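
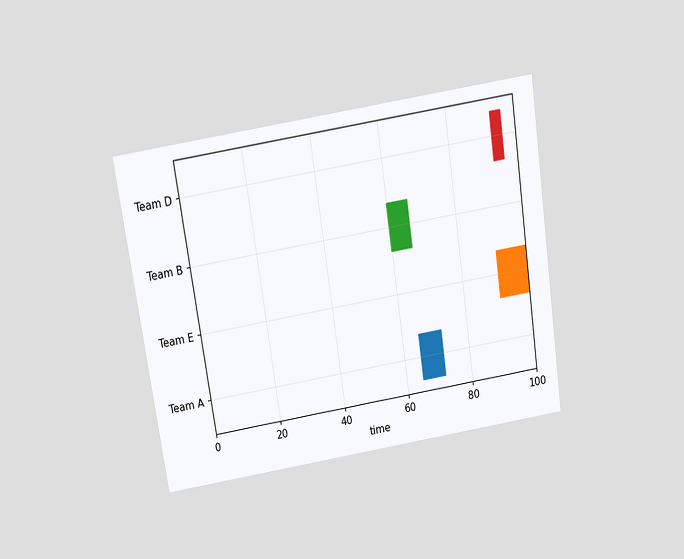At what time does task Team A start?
The chart is tilted about 9° counter-clockwise and viewed slightly from above. The Team A bar begins at t=65.

65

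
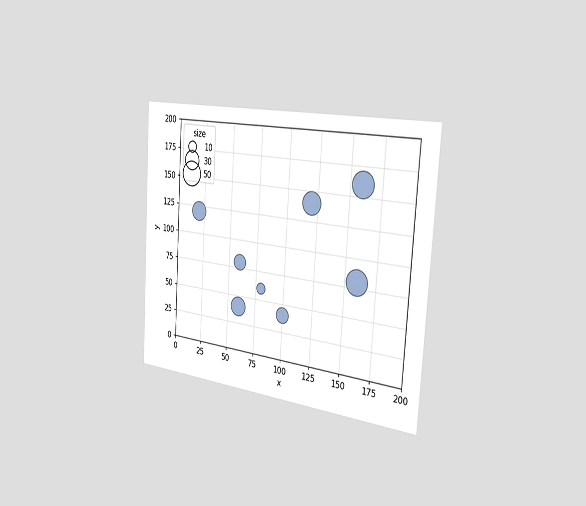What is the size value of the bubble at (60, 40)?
30

The chart is tilted about 4° clockwise and viewed slightly from the right. Matching the bubble at (60, 40) against the size legend gives 30.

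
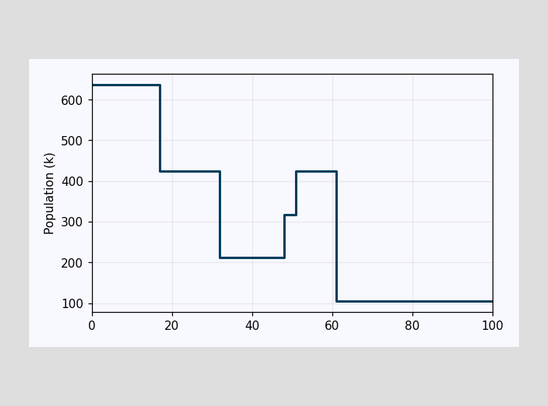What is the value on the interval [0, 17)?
636k

On [0, 17) the step sits at 636k.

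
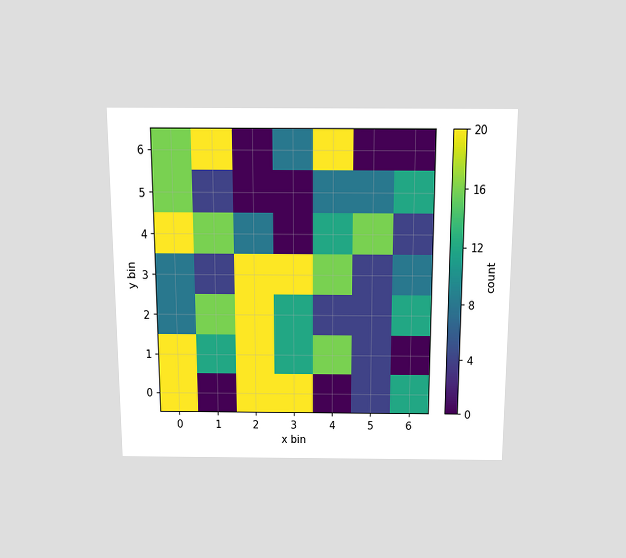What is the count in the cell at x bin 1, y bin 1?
The chart is viewed slightly from above. Matching the cell (1, 1) against the colorbar gives 12.

12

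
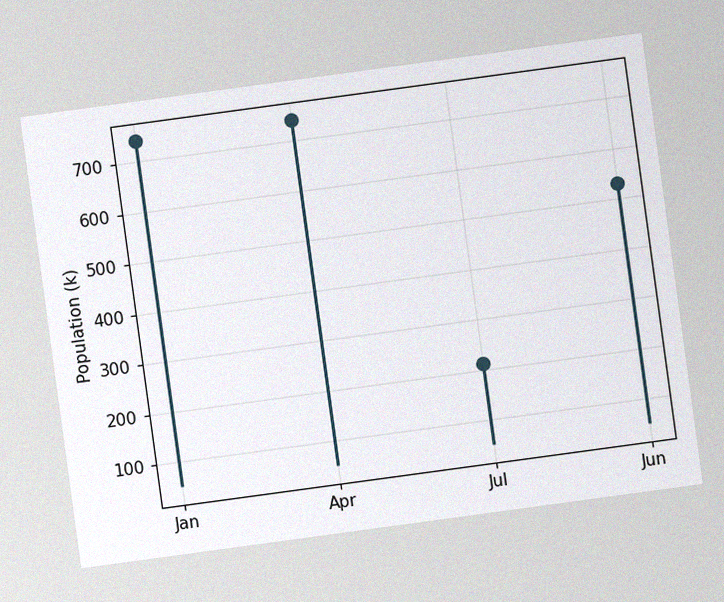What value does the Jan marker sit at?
The chart is tilted about 8° counter-clockwise, with some photo noise. The Jan marker sits at 742k.

742k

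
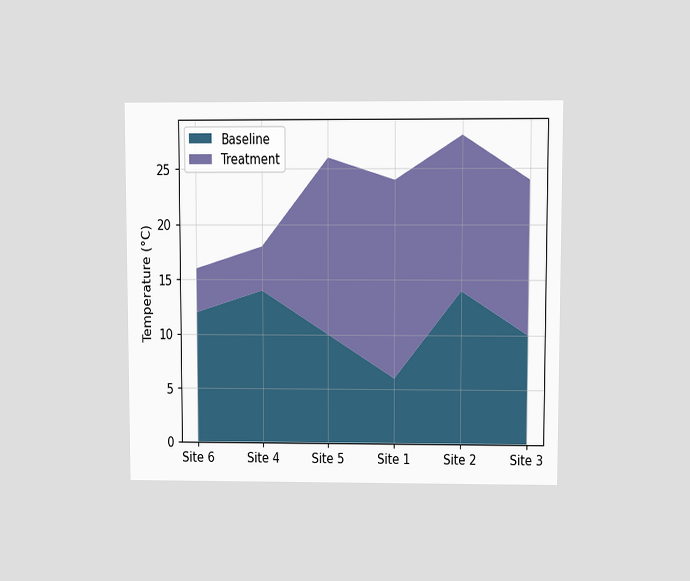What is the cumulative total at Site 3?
The chart is viewed at a slight angle. The stacked total at Site 3 reaches 24°C.

24°C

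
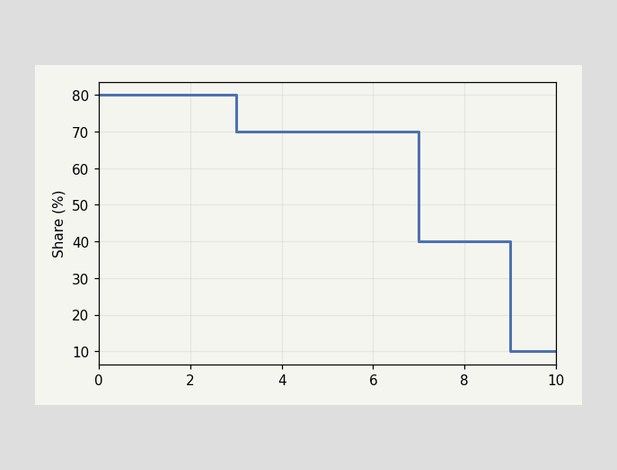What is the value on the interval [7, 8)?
On [7, 8) the step sits at 40%.

40%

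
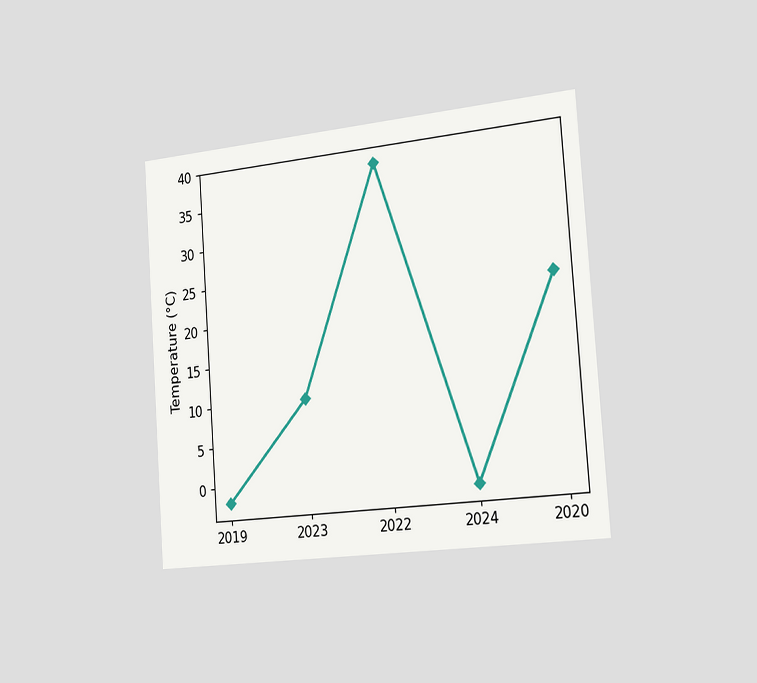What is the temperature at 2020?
22°C

The chart is tilted about 4° counter-clockwise and viewed slightly from the right. At 2020, the line is at 22°C.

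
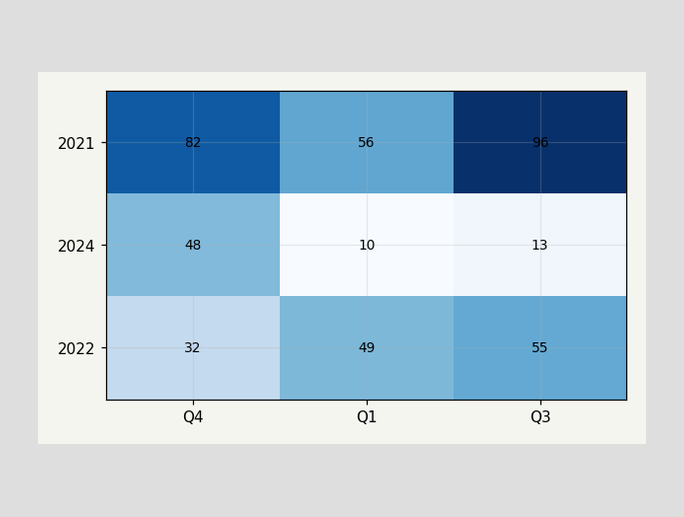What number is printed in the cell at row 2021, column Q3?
96

The (2021, Q3) cell reads 96.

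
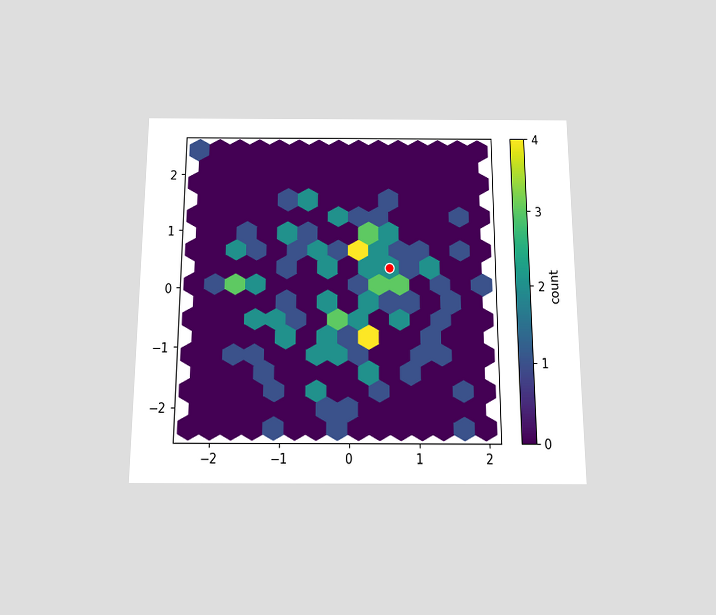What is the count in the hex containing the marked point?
2

The chart is viewed slightly from below. The marked hex reads 2 on the colorbar.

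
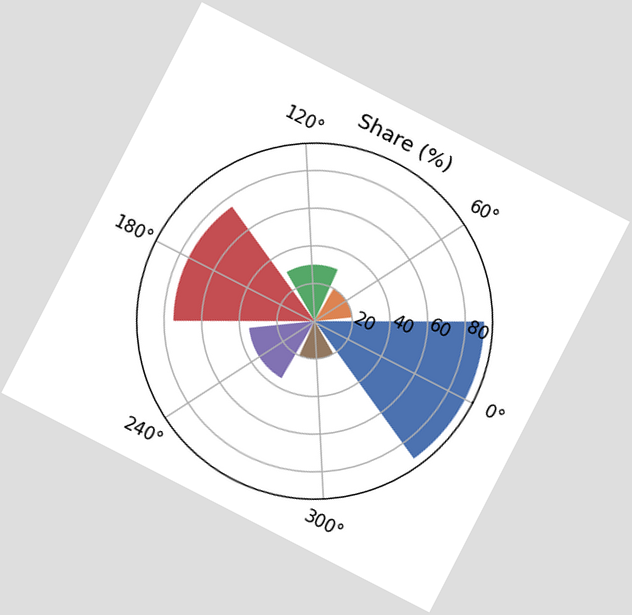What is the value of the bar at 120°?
The chart is tilted about 27° clockwise. The bar at 120° reaches 30% on the radial axis.

30%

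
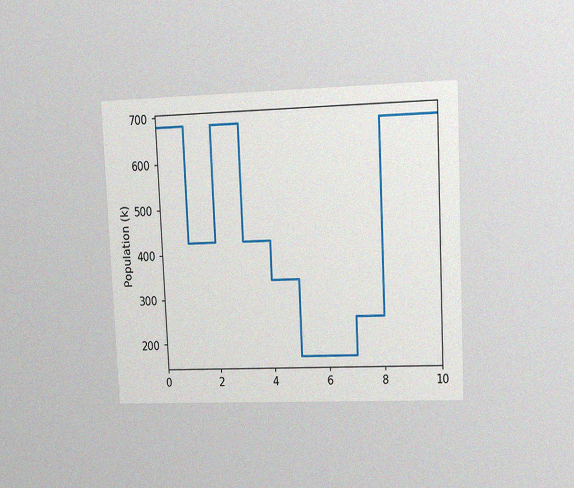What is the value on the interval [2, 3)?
680k

The chart is tilted about 3° counter-clockwise and viewed at a slight angle, with some photo noise. On [2, 3) the step sits at 680k.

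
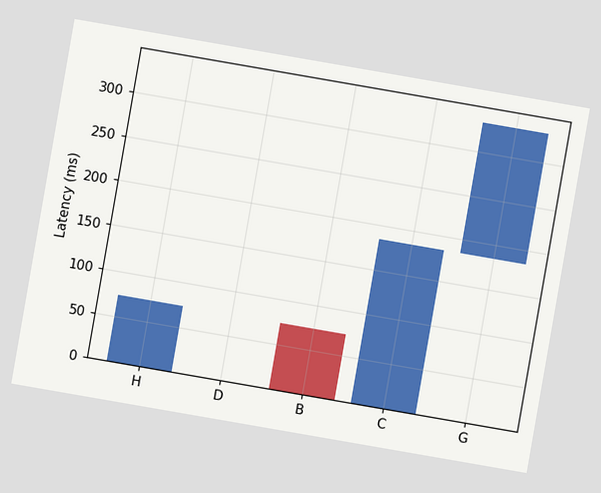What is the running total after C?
The chart is tilted about 10° clockwise. After C the running total reaches 185ms.

185ms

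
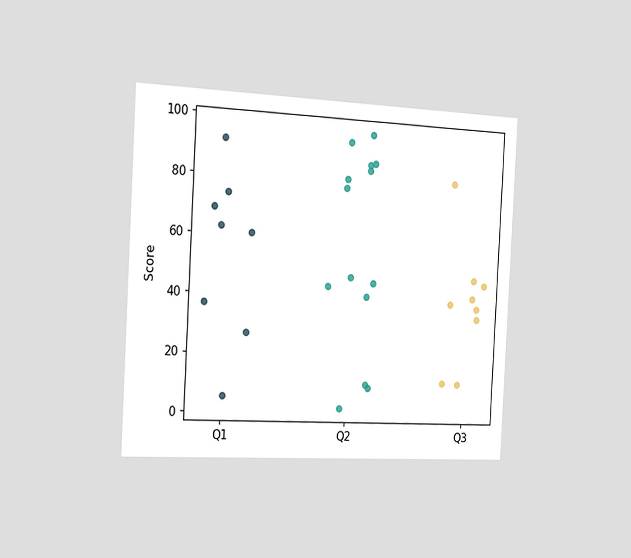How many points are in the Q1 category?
The chart is tilted about 3° clockwise and viewed slightly from the left. Counting the markers in the Q1 column gives 8.

8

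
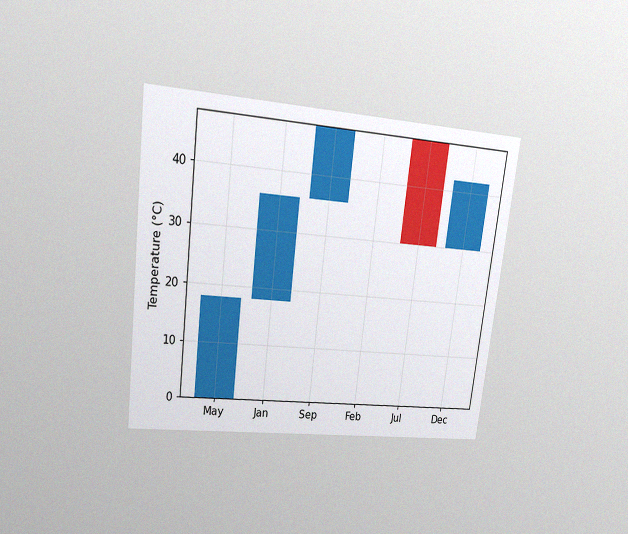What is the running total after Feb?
48°C

The chart is tilted about 7° clockwise and viewed at a slight angle, with some photo noise. After Feb the running total reaches 48°C.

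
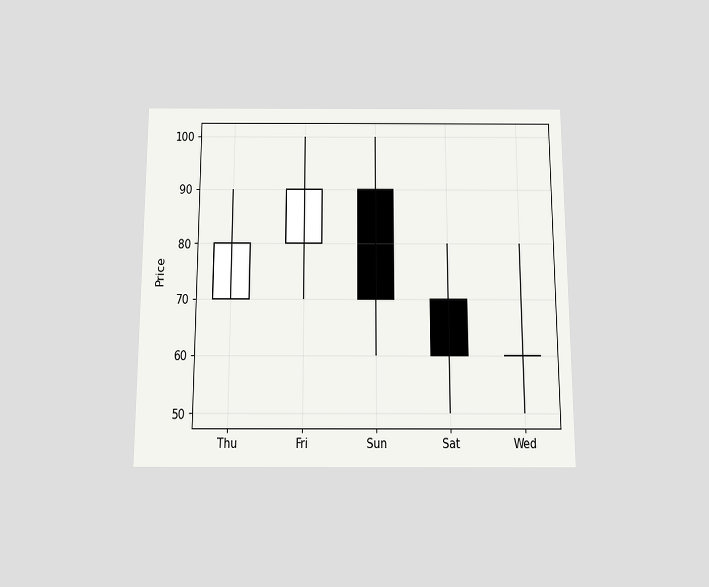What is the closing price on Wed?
60

The chart is viewed slightly from below. The Wed candle closes at 60.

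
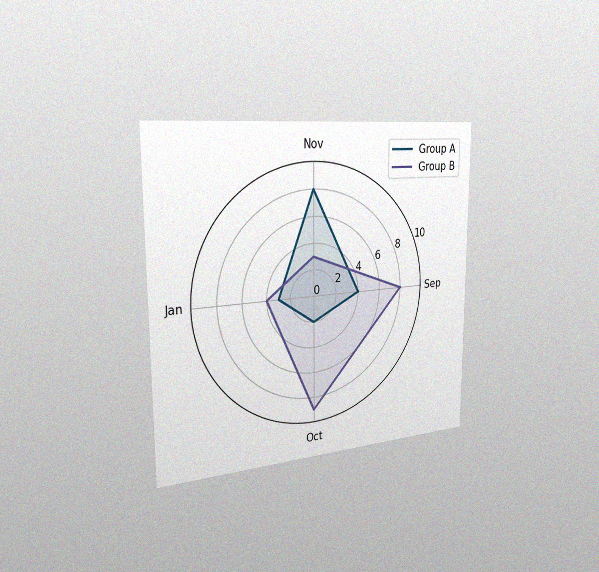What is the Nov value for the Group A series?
The chart is viewed slightly from the left, with some photo noise. On the Nov axis, Group A reaches 8.

8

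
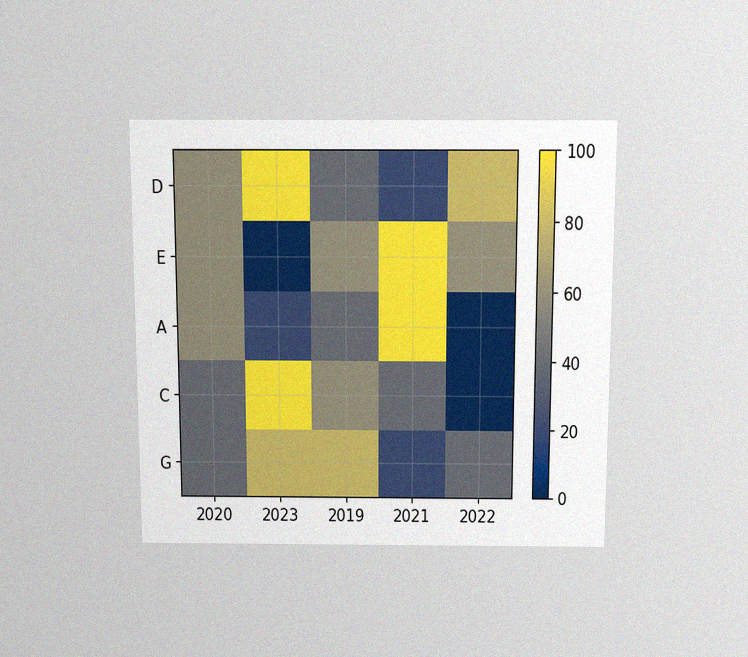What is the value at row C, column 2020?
40

The chart is viewed slightly from above, with some photo noise. Matching cell (C, 2020) against the colorbar gives 40.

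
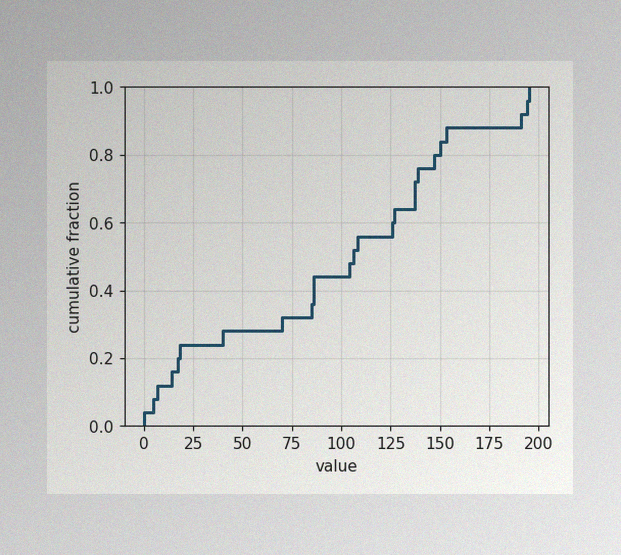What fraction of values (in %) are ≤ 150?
The image has some photo noise and uneven lighting. At x=150 the ECDF step is at 84%.

84%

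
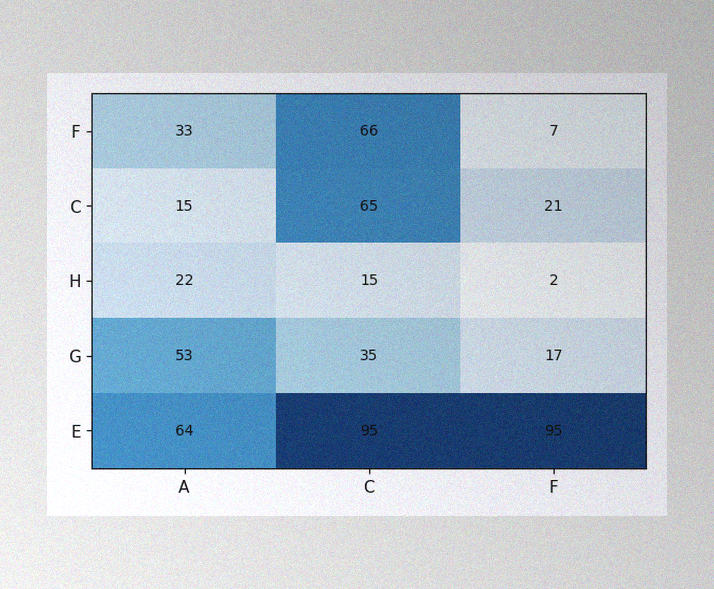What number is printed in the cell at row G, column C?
35

The image has some photo noise and uneven lighting. The (G, C) cell reads 35.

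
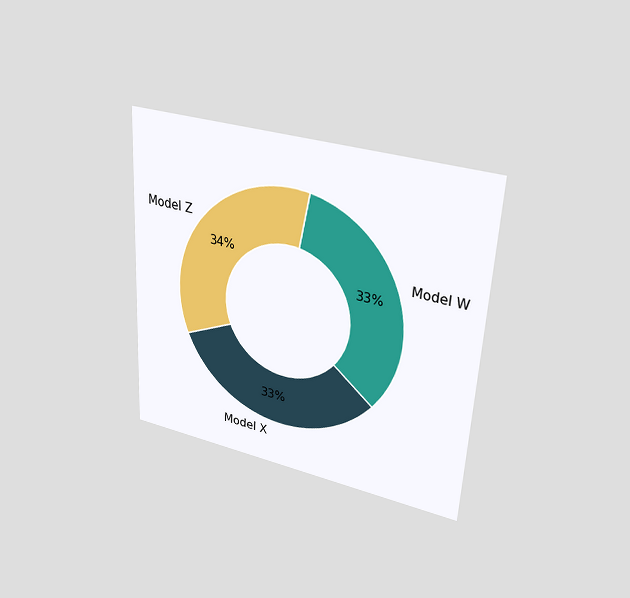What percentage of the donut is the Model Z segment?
The chart is tilted about 3° clockwise and viewed at a slight angle. The Model Z segment takes up 34% of the ring.

34%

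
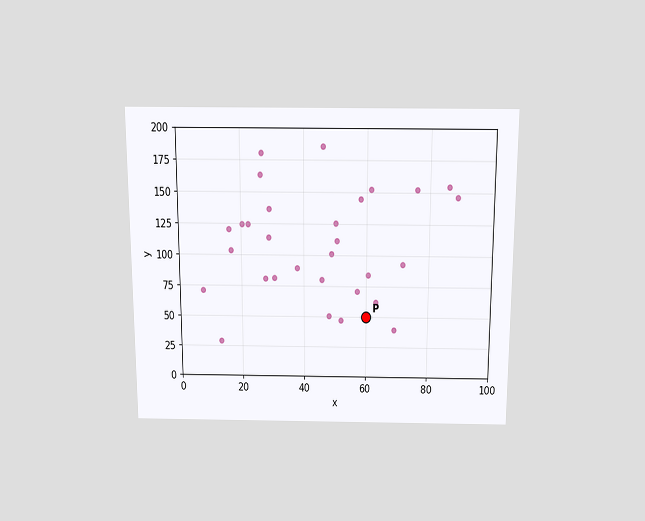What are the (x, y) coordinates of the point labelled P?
The chart is viewed slightly from above. Following the gridlines from P to each axis, P sits at (60, 50).

(60, 50)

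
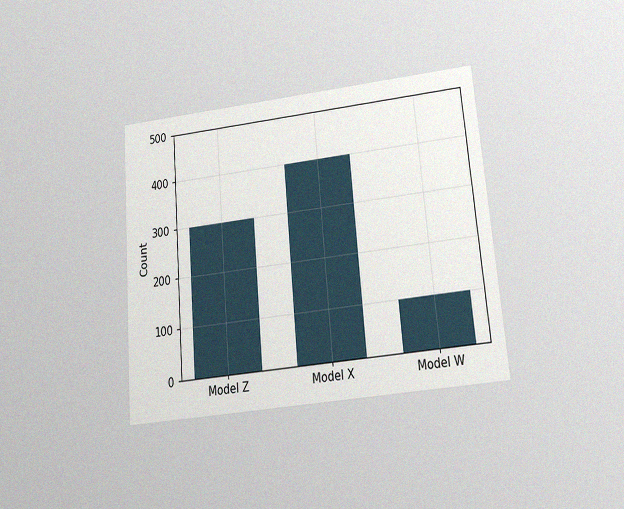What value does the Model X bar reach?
400

The chart is tilted about 5° counter-clockwise and viewed slightly from below, with some photo noise. Reading along the chart's y-axis, the Model X bar reaches 400.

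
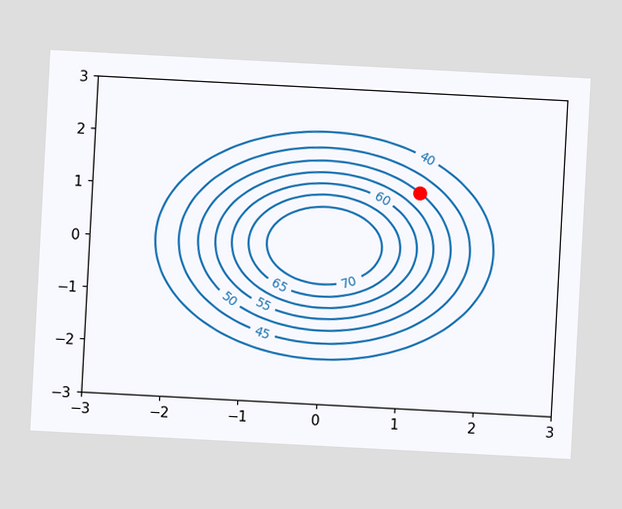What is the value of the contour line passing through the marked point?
50

The chart is tilted about 3° clockwise. The marked point sits on the contour labelled 50.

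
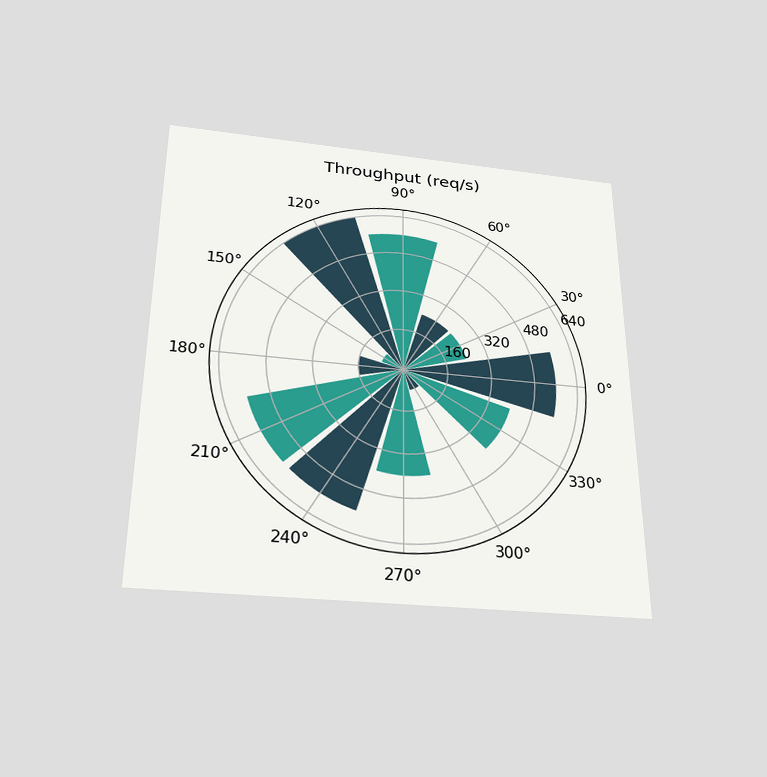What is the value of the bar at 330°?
The chart is viewed slightly from below. The bar at 330° reaches 400req/s on the radial axis.

400req/s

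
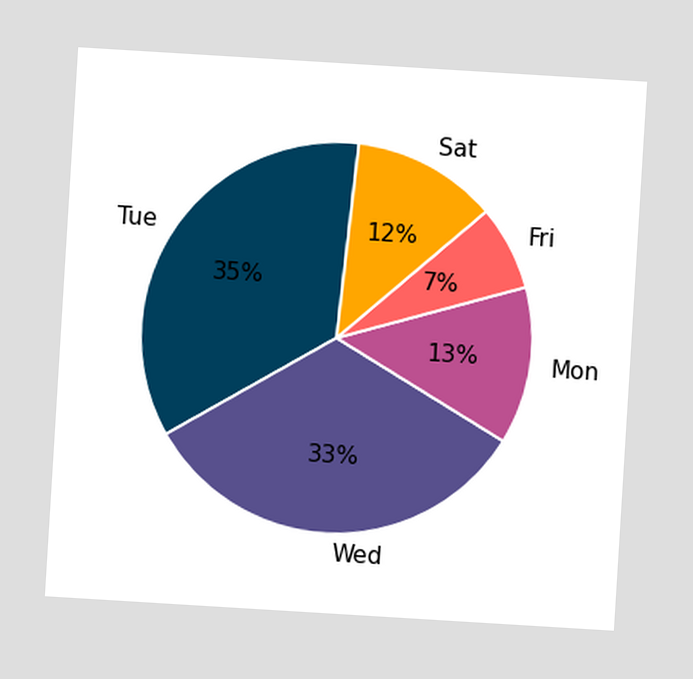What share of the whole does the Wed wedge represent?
The chart is tilted about 3° clockwise. The Wed slice takes up 33% of the pie.

33%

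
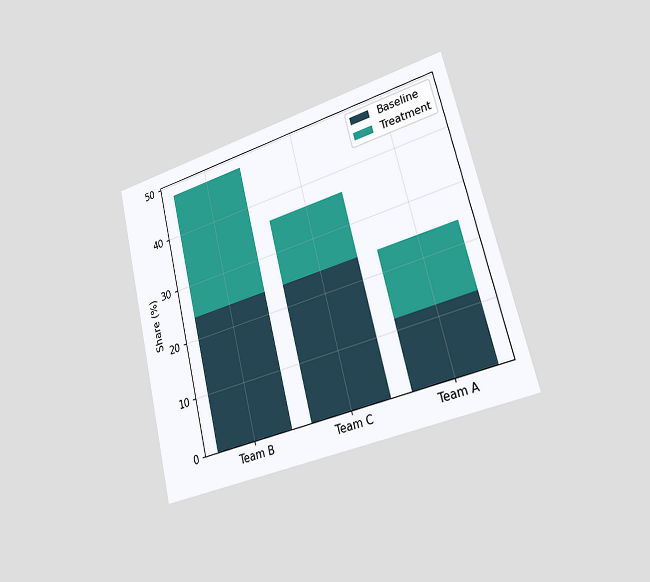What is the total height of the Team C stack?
36%

The chart is tilted about 14° counter-clockwise and viewed slightly from the right. The Team C stack's top reaches 36% on the y-axis.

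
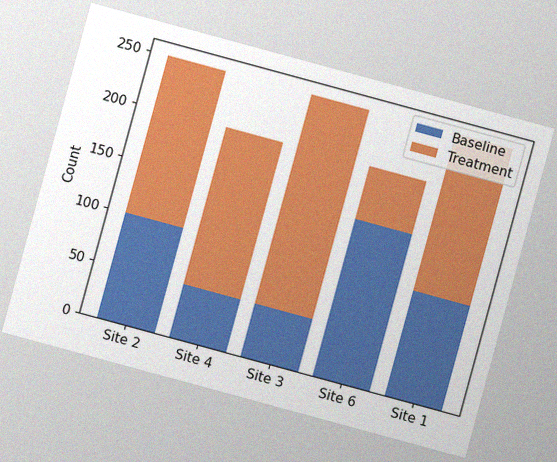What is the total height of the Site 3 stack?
250

The chart is tilted about 15° clockwise, with some photo noise. The Site 3 stack's top reaches 250 on the y-axis.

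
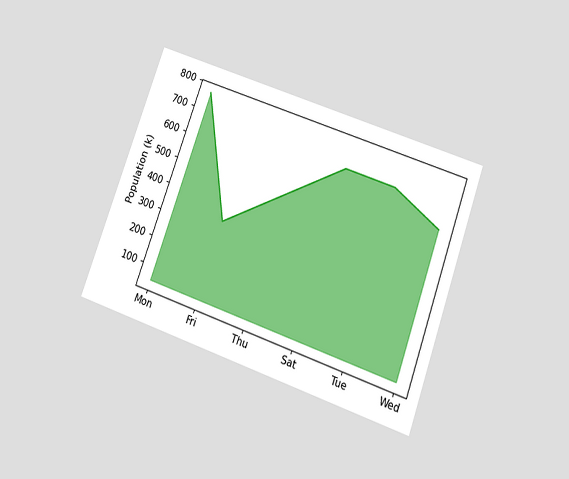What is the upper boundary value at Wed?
The chart is tilted about 20° clockwise and viewed slightly from below. At Wed the upper boundary is at 595k.

595k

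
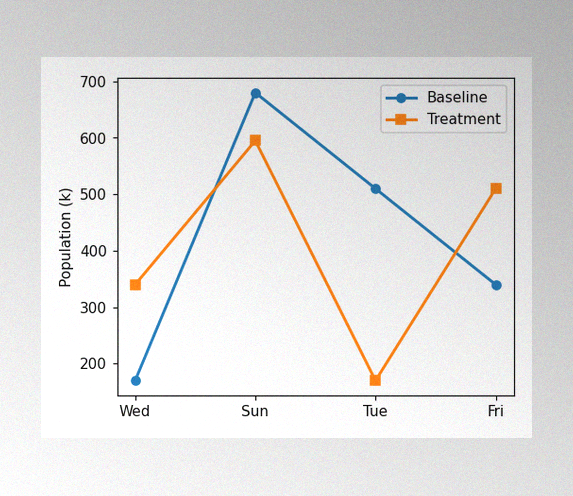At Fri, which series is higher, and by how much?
The image has some photo noise and uneven lighting. At Fri, Treatment sits above the other line by 170k.

Treatment, by 170k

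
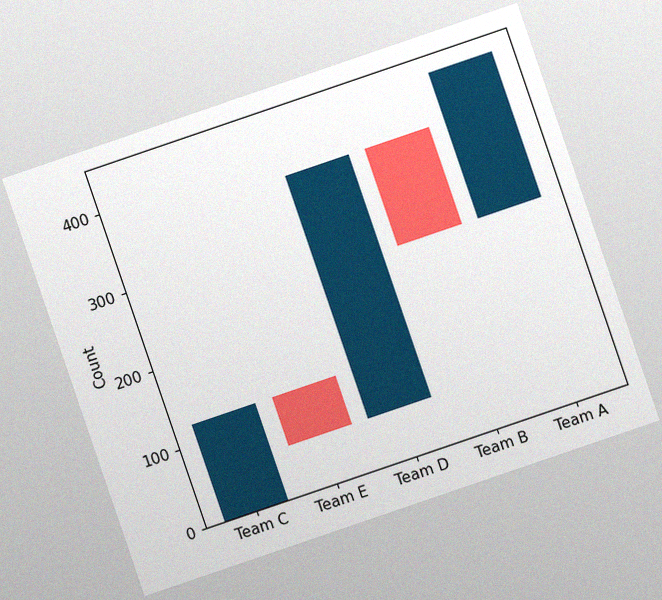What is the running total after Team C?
The chart is tilted about 19° counter-clockwise, with some photo noise. After Team C the running total reaches 124.

124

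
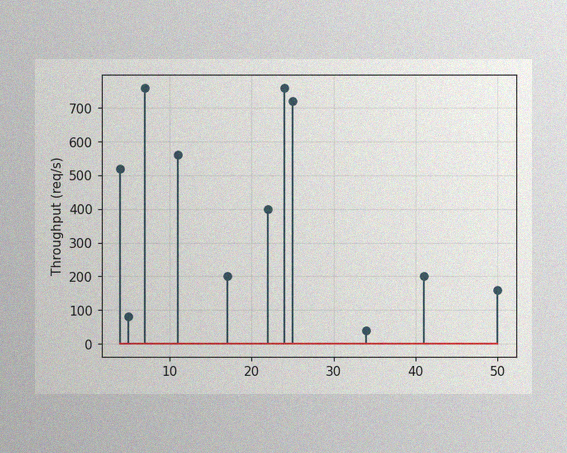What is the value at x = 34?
40req/s

The image has some photo noise and uneven lighting. The stem at x=34 reaches 40req/s.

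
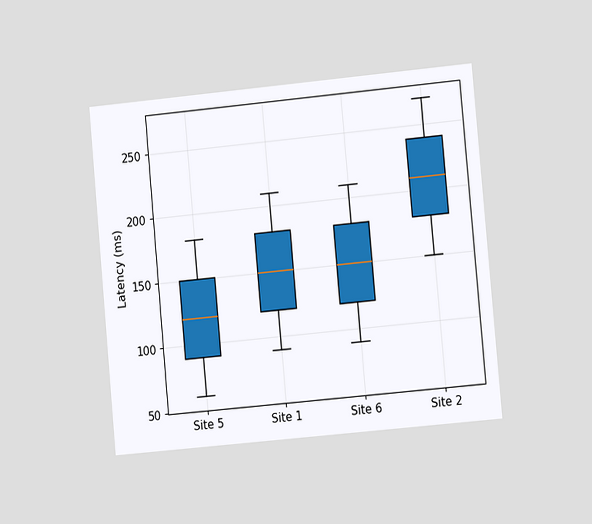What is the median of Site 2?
The chart is tilted about 5° counter-clockwise and viewed at a slight angle. The median line in the Site 2 box sits at 210ms.

210ms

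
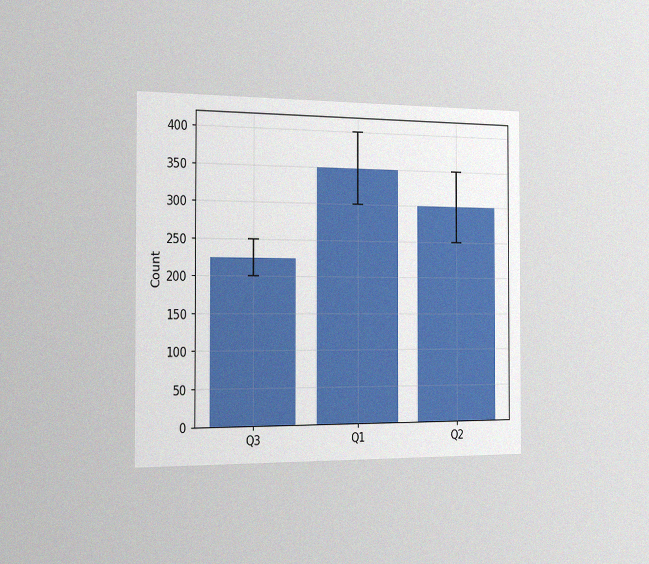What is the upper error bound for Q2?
350

The chart is viewed slightly from the left, with some photo noise. The Q2 bar's upper whisker reaches 350.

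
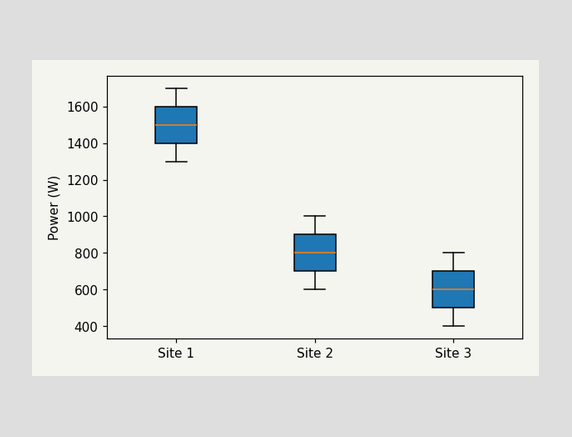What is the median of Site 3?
600W

The median line in the Site 3 box sits at 600W.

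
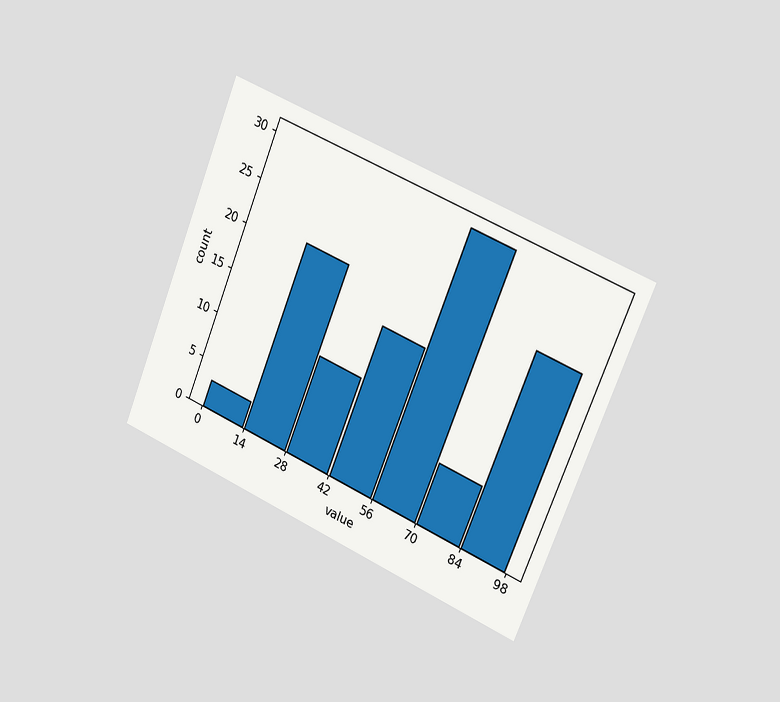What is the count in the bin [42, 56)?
17

The chart is tilted about 22° clockwise and viewed slightly from the right. The [42, 56) bin has height 17.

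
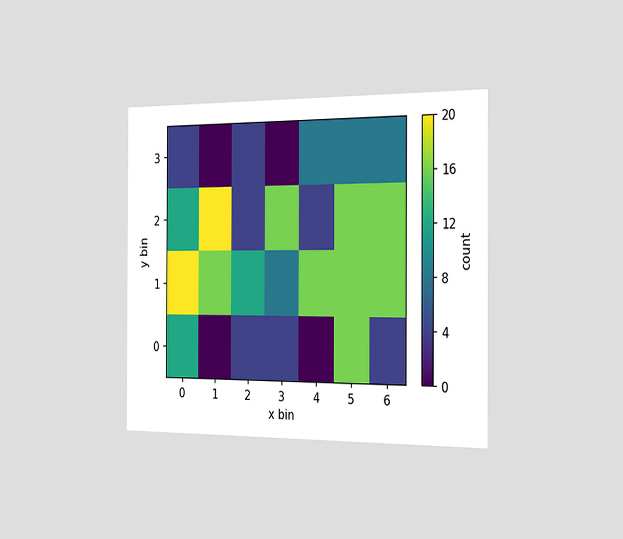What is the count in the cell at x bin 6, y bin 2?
The chart is viewed slightly from the right. Matching the cell (6, 2) against the colorbar gives 16.

16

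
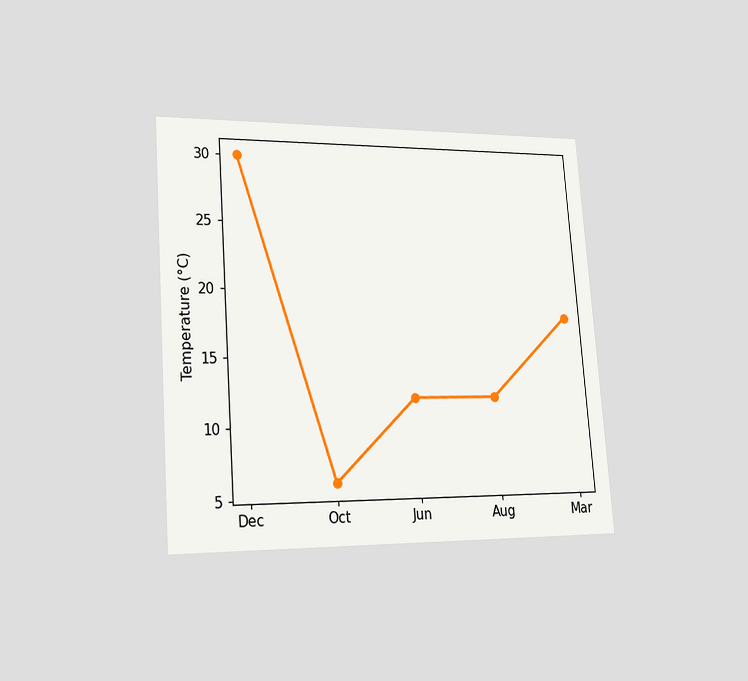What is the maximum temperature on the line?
30°C

The chart is tilted about 4° counter-clockwise and viewed slightly from the left. The highest point is at Dec, and reading across to the y-axis gives 30°C.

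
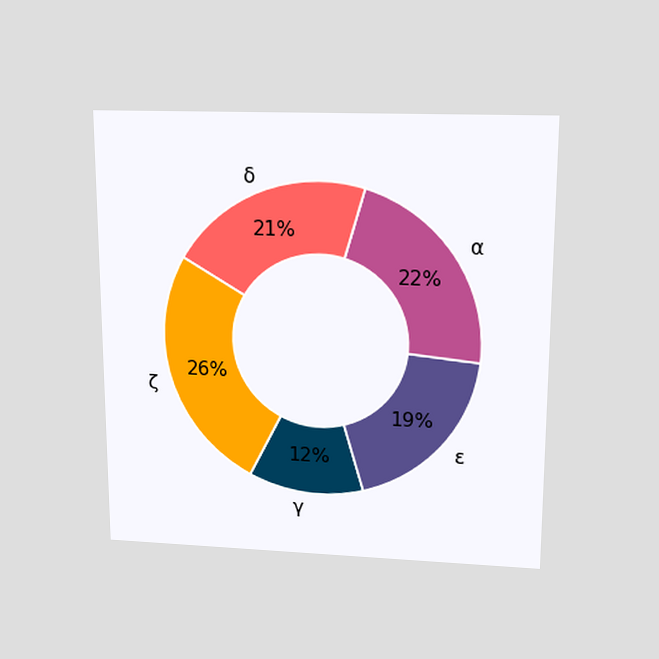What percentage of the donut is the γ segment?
12%

The chart is viewed slightly from above. The γ segment takes up 12% of the ring.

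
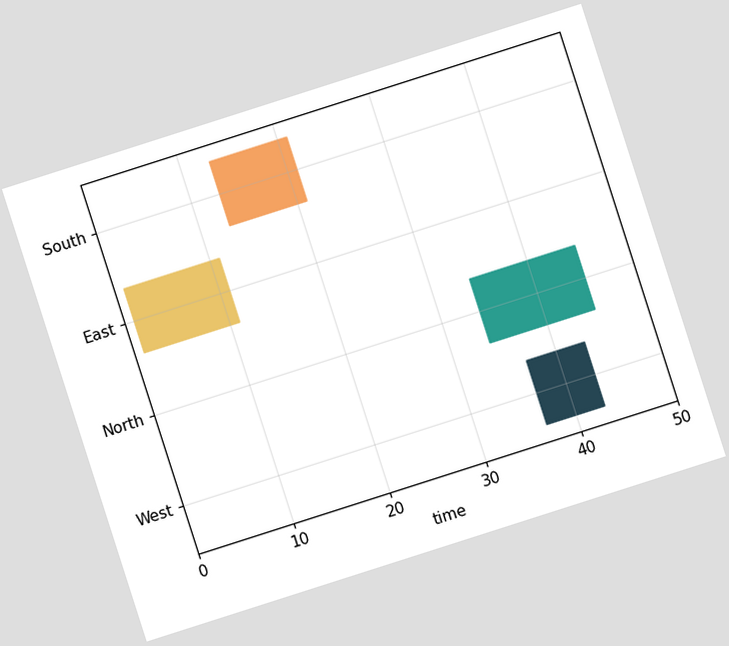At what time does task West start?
The chart is tilted about 18° counter-clockwise. The West bar begins at t=37.

37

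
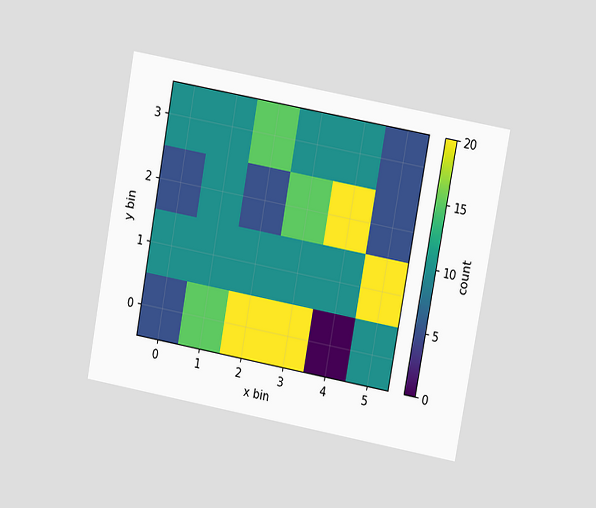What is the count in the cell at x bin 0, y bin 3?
10

The chart is tilted about 10° clockwise and viewed at a slight angle. Matching the cell (0, 3) against the colorbar gives 10.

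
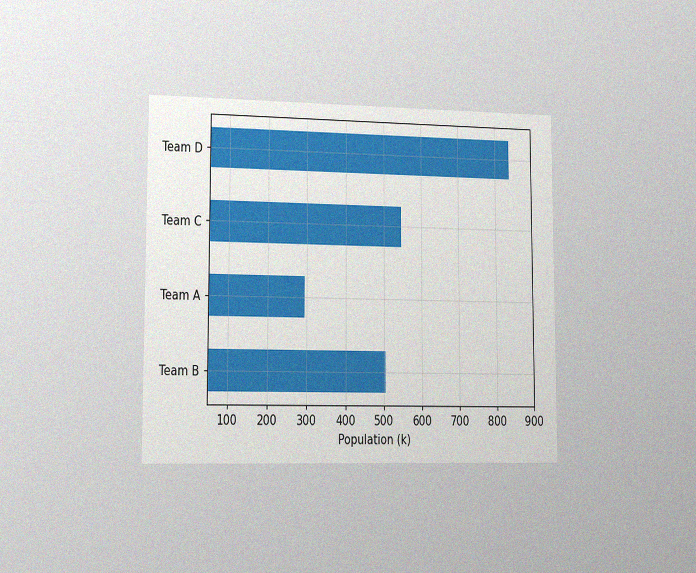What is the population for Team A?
The chart is viewed slightly from the left, with some photo noise. Reading along the chart's x-axis, the Team A bar reaches 294k.

294k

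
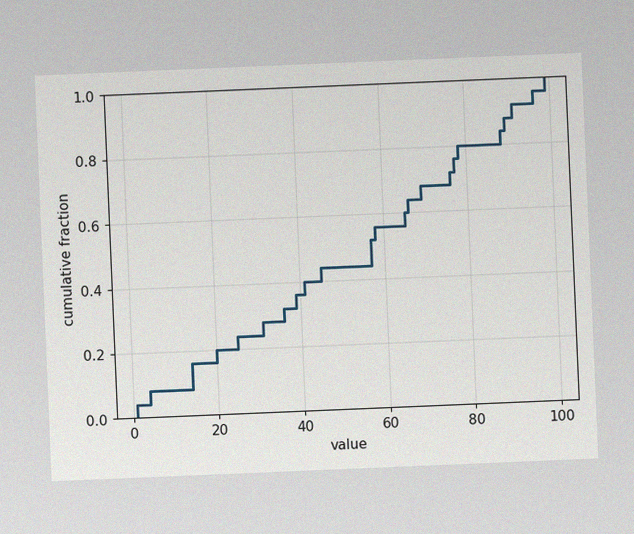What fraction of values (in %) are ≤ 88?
The chart is tilted about 2° counter-clockwise, with some photo noise. At x=88 the ECDF step is at 84%.

84%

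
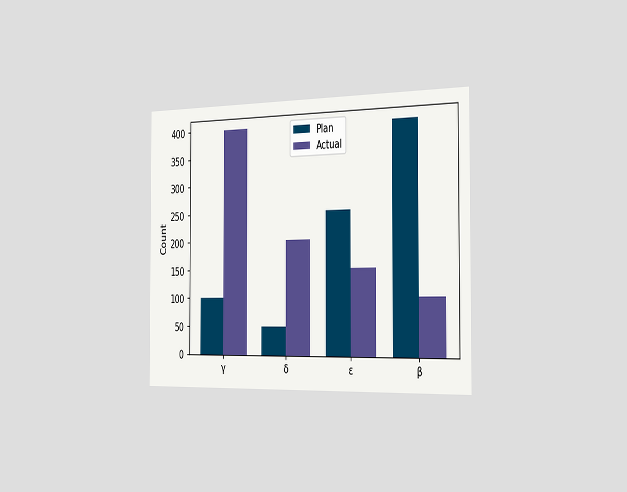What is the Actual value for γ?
The chart is viewed slightly from the right. The Actual bar at γ reaches 400 on the y-axis.

400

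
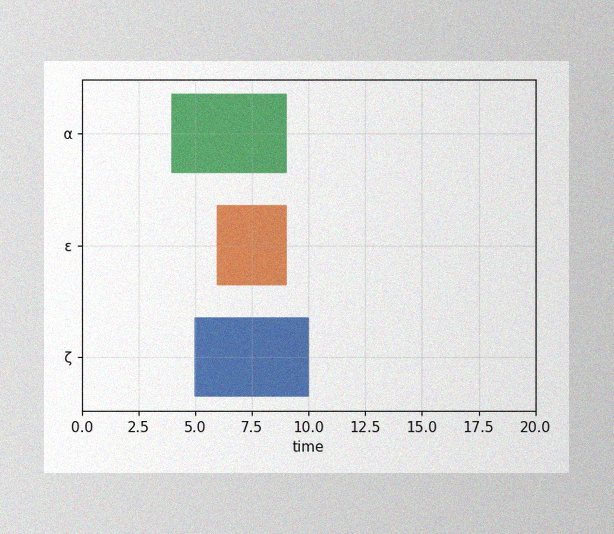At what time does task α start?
4

The image has some photo noise and uneven lighting. The α bar begins at t=4.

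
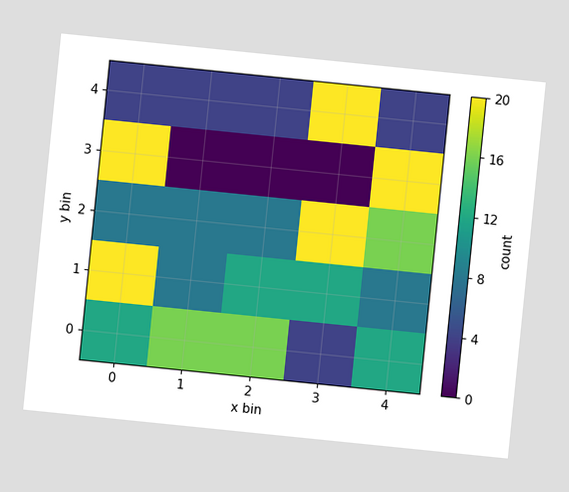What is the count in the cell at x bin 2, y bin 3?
0

The chart is tilted about 6° clockwise. Matching the cell (2, 3) against the colorbar gives 0.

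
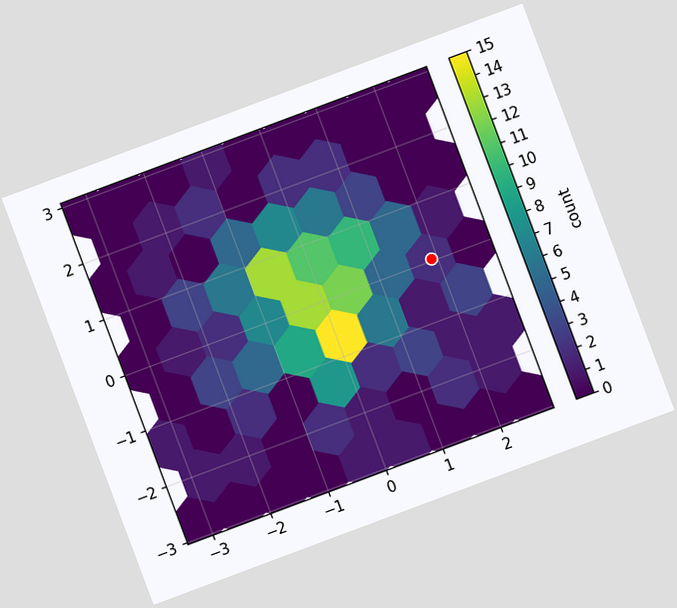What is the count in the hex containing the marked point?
The chart is tilted about 21° counter-clockwise. The marked hex reads 2 on the colorbar.

2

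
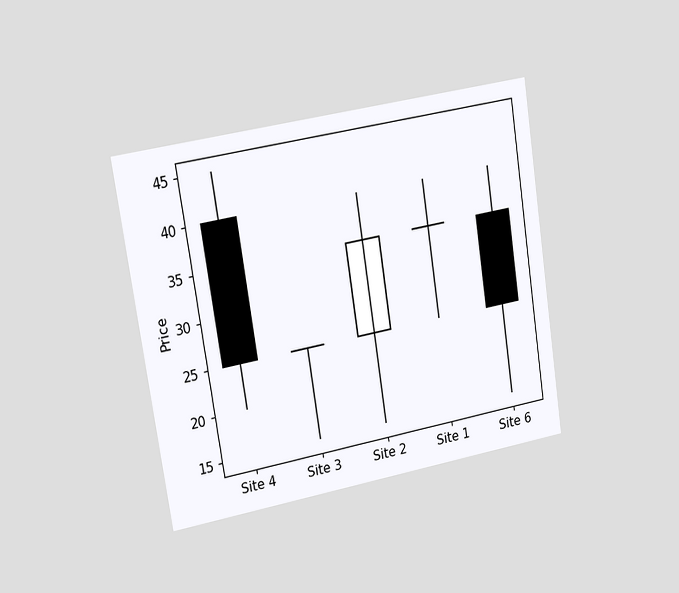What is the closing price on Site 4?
25

The chart is tilted about 9° counter-clockwise and viewed slightly from the left. The Site 4 candle closes at 25.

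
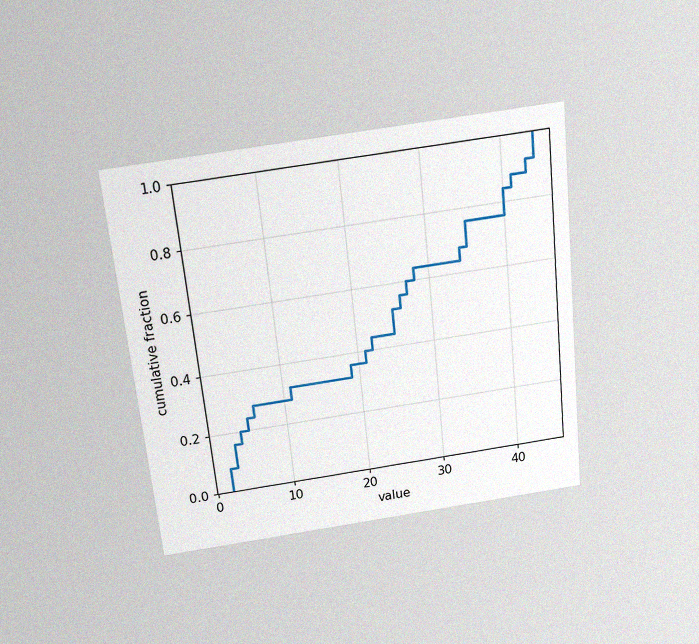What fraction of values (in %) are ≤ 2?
8%

The chart is tilted about 6° counter-clockwise and viewed slightly from above, with some photo noise. At x=2 the ECDF step is at 8%.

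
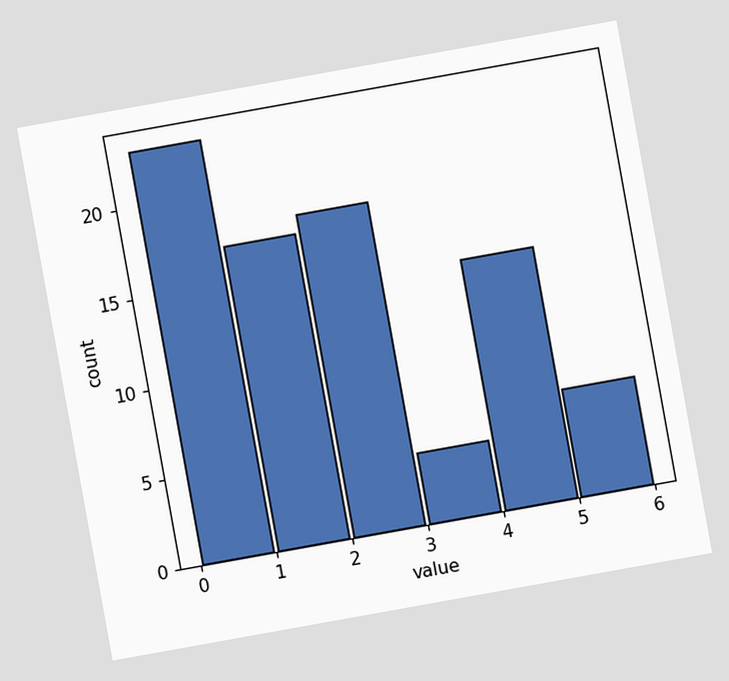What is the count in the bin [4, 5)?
The chart is tilted about 10° counter-clockwise. The [4, 5) bin has height 14.

14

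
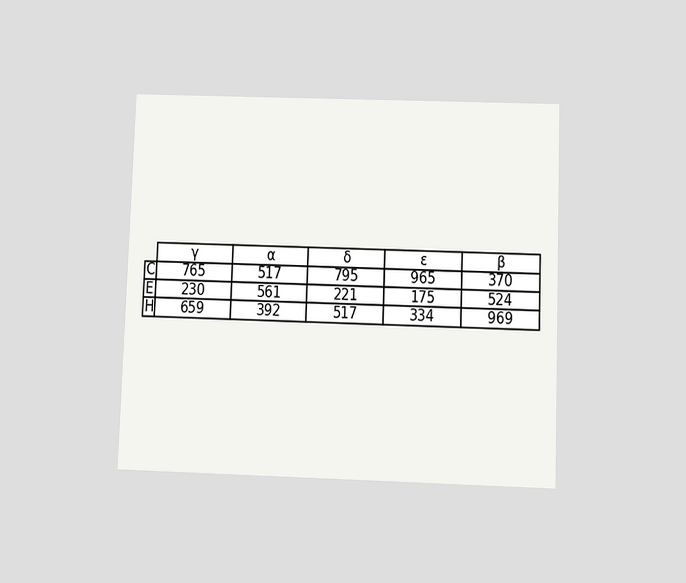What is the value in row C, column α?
517

The chart is tilted about 2° clockwise and viewed slightly from below. The (C, α) cell reads 517.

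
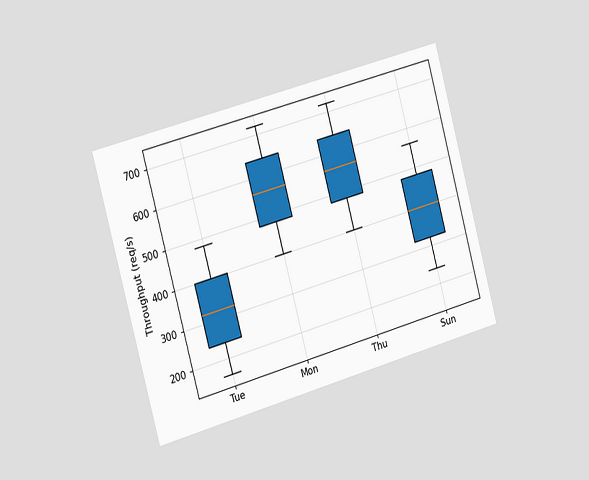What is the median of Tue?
The chart is tilted about 15° counter-clockwise and viewed slightly from the left. The median line in the Tue box sits at 320req/s.

320req/s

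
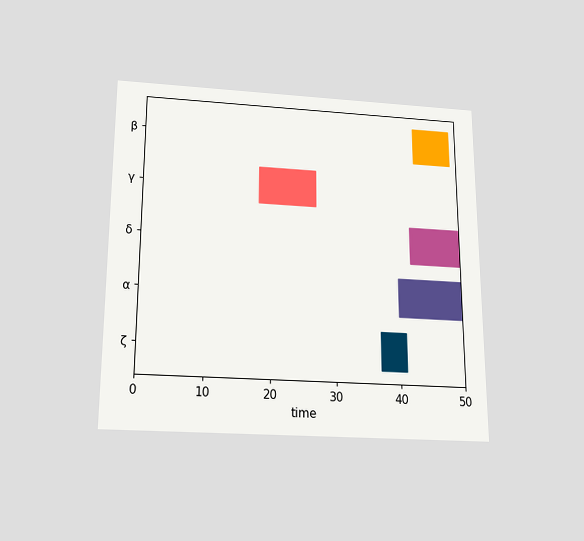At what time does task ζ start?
37

The chart is viewed slightly from below. The ζ bar begins at t=37.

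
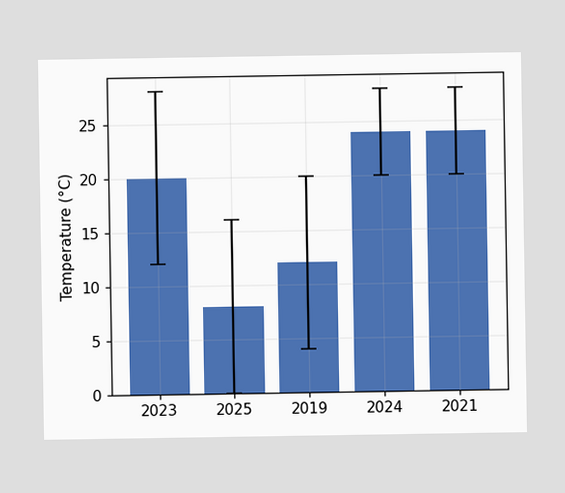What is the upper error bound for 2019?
The 2019 bar's upper whisker reaches 20°C.

20°C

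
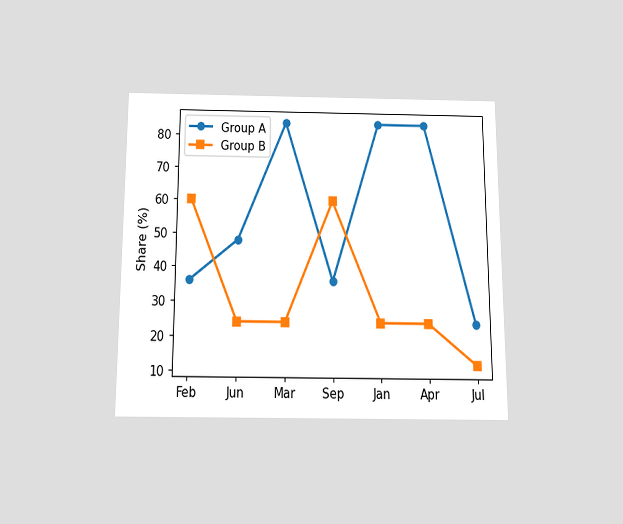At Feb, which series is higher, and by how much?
Group B, by 24%

The chart is viewed slightly from below. At Feb, Group B sits above the other line by 24%.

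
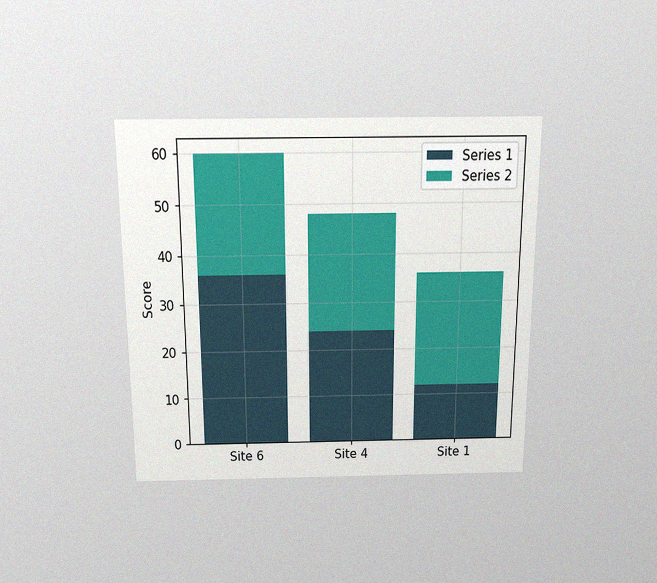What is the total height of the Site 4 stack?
48

The chart is viewed slightly from above, with some photo noise. The Site 4 stack's top reaches 48 on the y-axis.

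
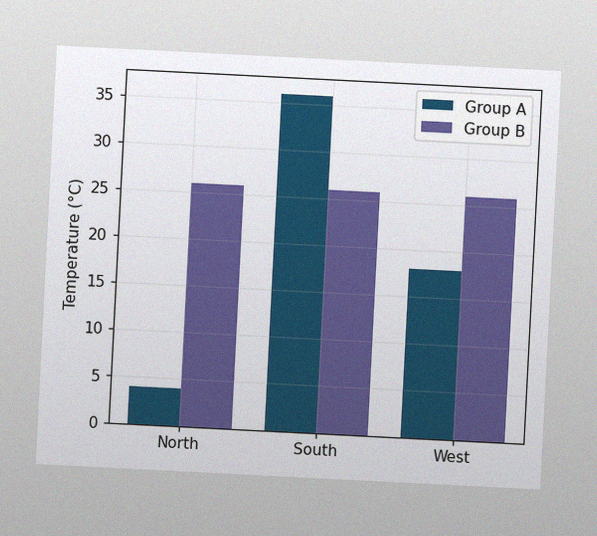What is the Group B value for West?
26°C

The chart is tilted about 3° clockwise, with some photo noise. The Group B bar at West reaches 26°C on the y-axis.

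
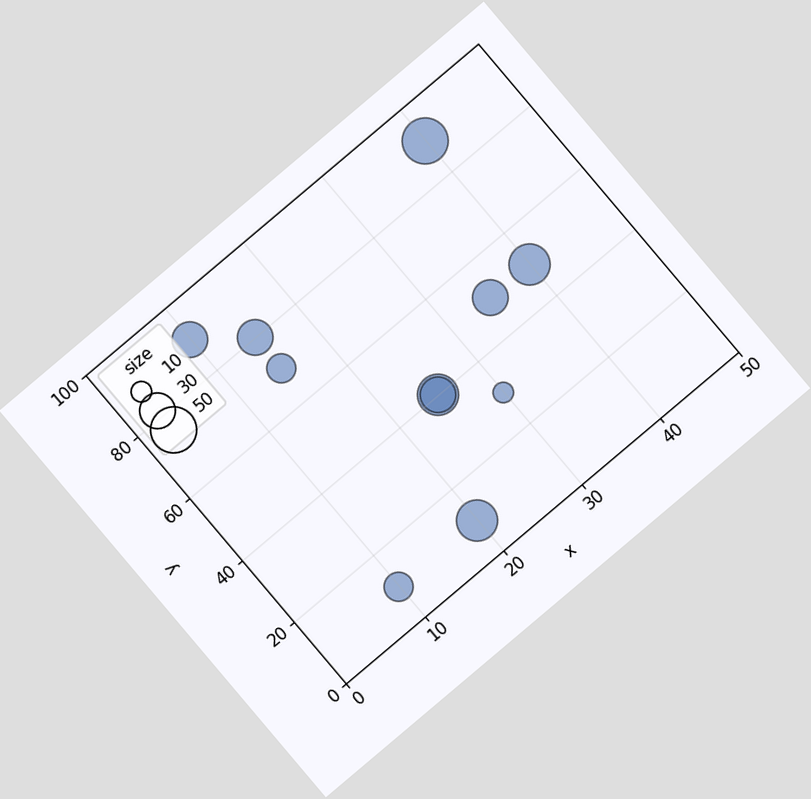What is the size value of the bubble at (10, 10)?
20

The chart is tilted about 40° counter-clockwise. Matching the bubble at (10, 10) against the size legend gives 20.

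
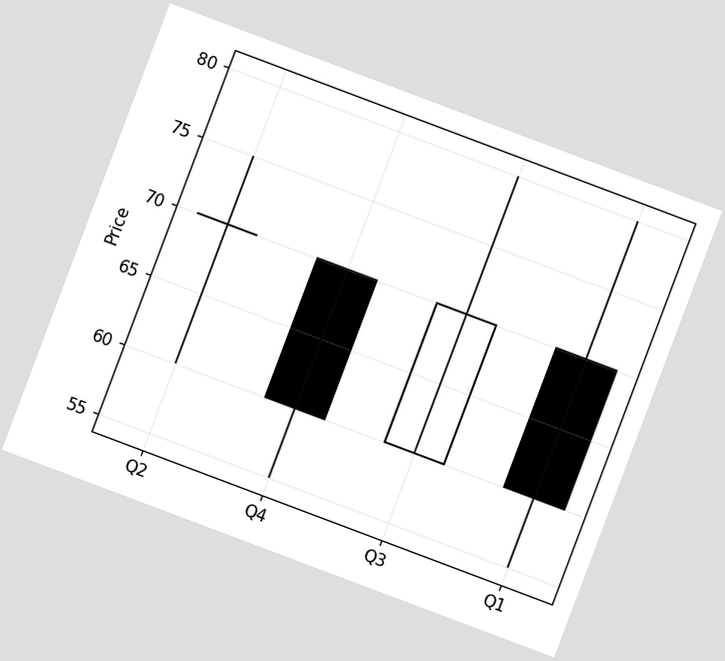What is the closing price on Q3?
The chart is tilted about 21° clockwise. The Q3 candle closes at 70.

70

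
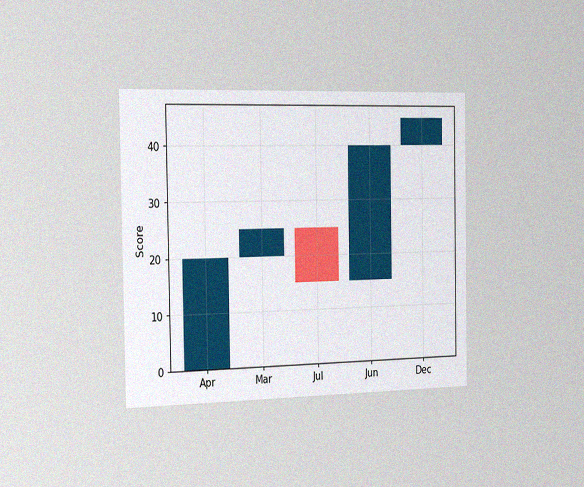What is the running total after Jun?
40

The chart is viewed slightly from the left, with some photo noise. After Jun the running total reaches 40.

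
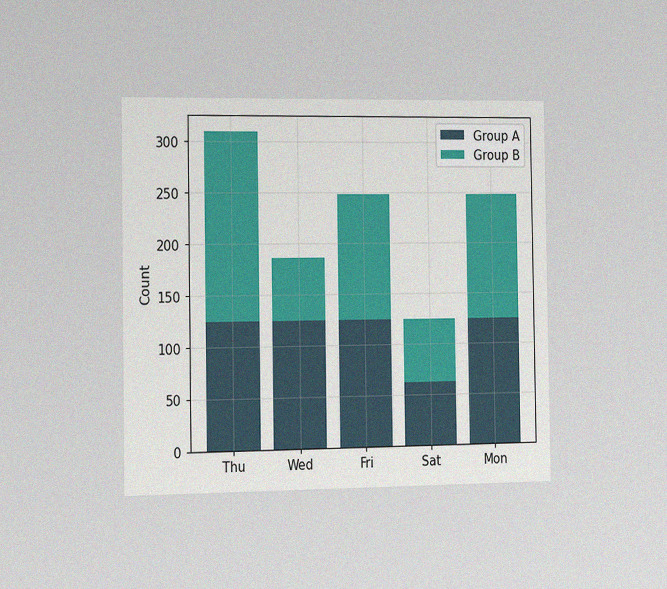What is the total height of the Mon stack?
The chart is viewed slightly from the left, with some photo noise. The Mon stack's top reaches 248 on the y-axis.

248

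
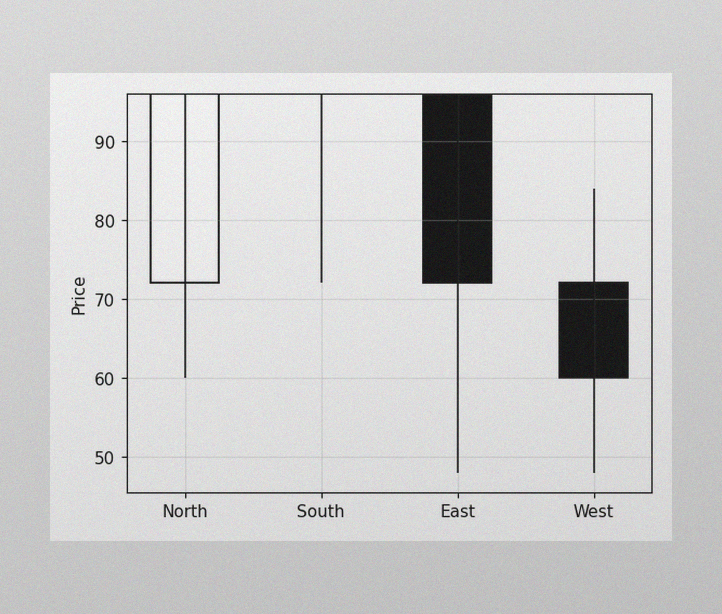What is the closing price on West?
The image has some photo noise and uneven lighting. The West candle closes at 60.

60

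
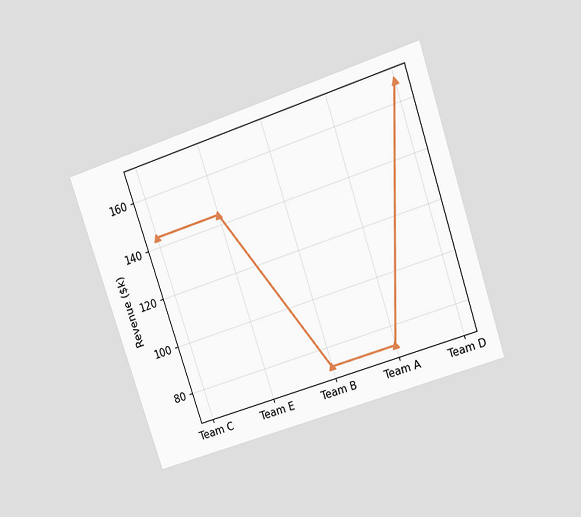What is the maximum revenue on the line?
$168k

The chart is tilted about 18° counter-clockwise and viewed at a slight angle. The highest point is at Team D, and reading across to the y-axis gives $168k.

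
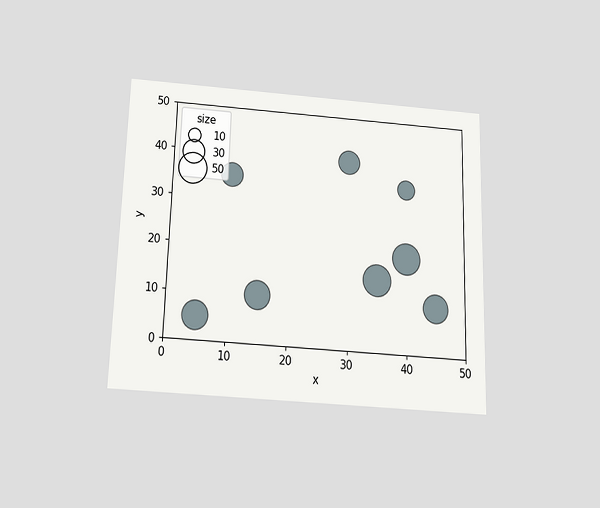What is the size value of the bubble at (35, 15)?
The chart is viewed slightly from below. Matching the bubble at (35, 15) against the size legend gives 50.

50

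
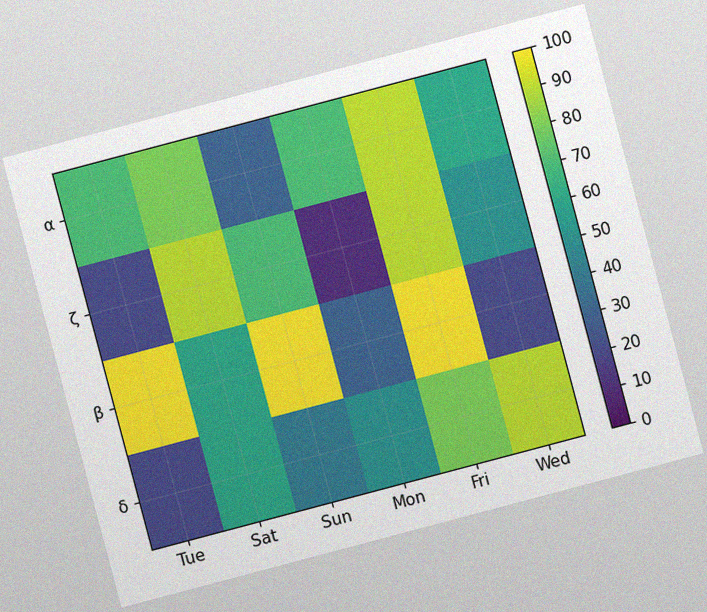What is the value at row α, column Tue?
The chart is tilted about 15° counter-clockwise, with some photo noise. Matching cell (α, Tue) against the colorbar gives 70.

70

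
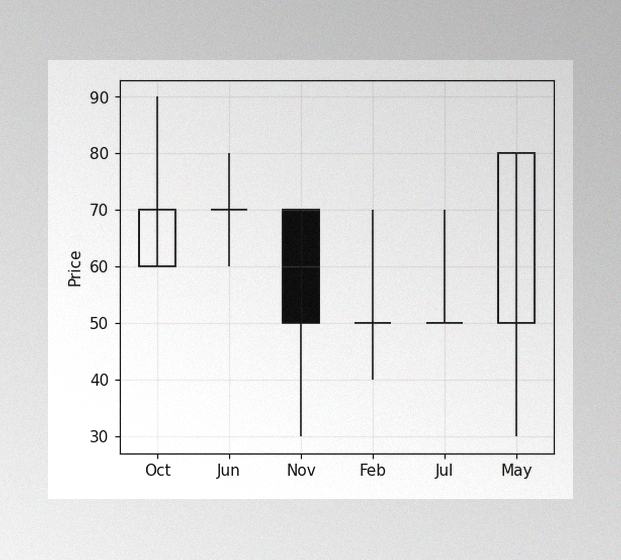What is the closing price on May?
80

The image has some photo noise and uneven lighting. The May candle closes at 80.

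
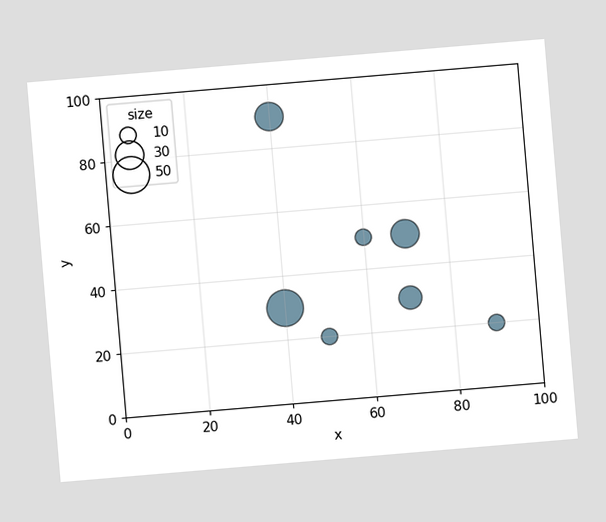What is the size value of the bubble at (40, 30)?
The chart is tilted about 5° counter-clockwise. Matching the bubble at (40, 30) against the size legend gives 50.

50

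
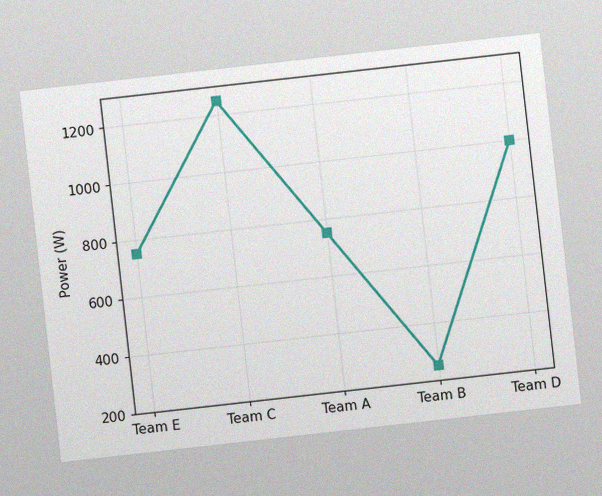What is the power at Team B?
250W

The chart is tilted about 6° counter-clockwise, with some photo noise. At Team B, the line is at 250W.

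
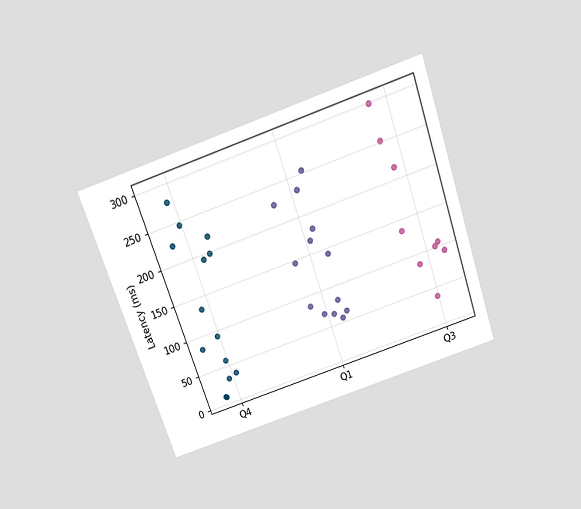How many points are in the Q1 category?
13

The chart is tilted about 19° counter-clockwise and viewed slightly from above. Counting the markers in the Q1 column gives 13.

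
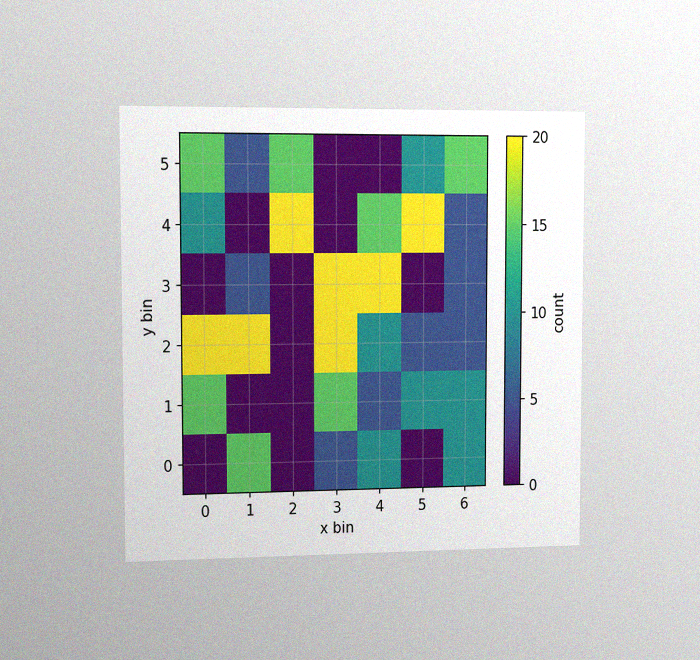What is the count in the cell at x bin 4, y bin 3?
The chart is viewed slightly from the left, with some photo noise. Matching the cell (4, 3) against the colorbar gives 20.

20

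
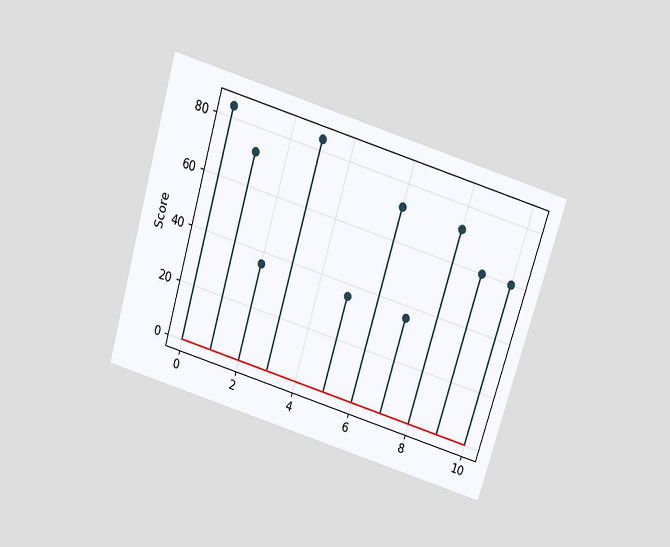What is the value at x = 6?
The chart is tilted about 17° clockwise and viewed slightly from above. The stem at x=6 reaches 72.

72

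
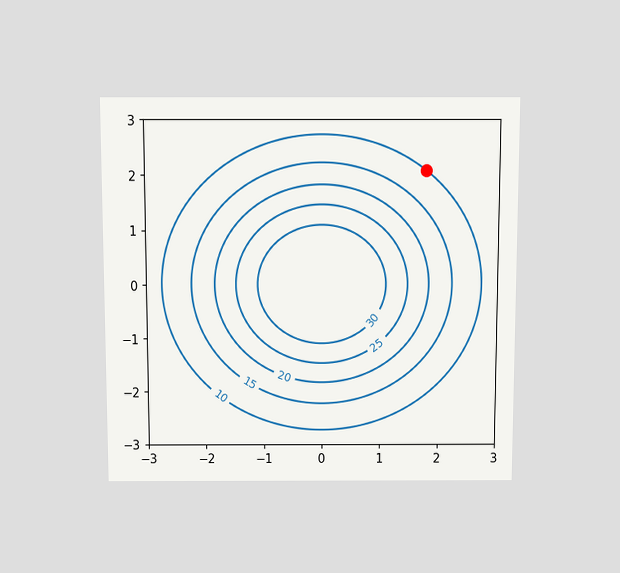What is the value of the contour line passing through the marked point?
10

The chart is viewed slightly from above. The marked point sits on the contour labelled 10.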